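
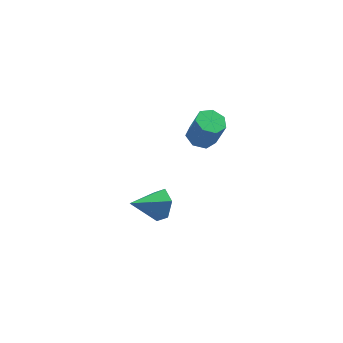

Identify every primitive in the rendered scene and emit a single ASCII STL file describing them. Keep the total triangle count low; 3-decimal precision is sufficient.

solid 
facet normal 0.865 0.179 -0.469
outer loop
vertex -2.272 -2.181 -0.916
vertex -2.609 -1.872 -1.419
vertex -2.393 -1.513 -0.884
endloop
endfacet
facet normal 0.076 -0.034 0.997
outer loop
vertex -2.272 -2.181 -0.916
vertex -2.393 -1.513 -0.884
vertex -3.751 -2.108 -0.801
endloop
endfacet
facet normal 0.865 0.178 -0.469
outer loop
vertex -2.393 -1.513 -0.884
vertex -2.609 -1.872 -1.419
vertex -2.73 -1.204 -1.388
endloop
endfacet
facet normal -0.279 0.724 0.631
outer loop
vertex -2.393 -1.513 -0.884
vertex -2.73 -1.204 -1.388
vertex -3.751 -2.108 -0.801
endloop
endfacet
facet normal 0.866 0.179 -0.468
outer loop
vertex -2.73 -1.204 -1.388
vertex -2.609 -1.872 -1.419
vertex -2.945 -1.563 -1.923
endloop
endfacet
facet normal -0.707 0.685 -0.175
outer loop
vertex -2.73 -1.204 -1.388
vertex -2.945 -1.563 -1.923
vertex -3.751 -2.108 -0.801
endloop
endfacet
facet normal 0.866 0.178 -0.468
outer loop
vertex -2.945 -1.563 -1.923
vertex -2.609 -1.872 -1.419
vertex -2.825 -2.232 -1.955
endloop
endfacet
facet normal -0.781 -0.111 -0.615
outer loop
vertex -2.945 -1.563 -1.923
vertex -2.825 -2.232 -1.955
vertex -3.751 -2.108 -0.801
endloop
endfacet
facet normal 0.865 0.179 -0.469
outer loop
vertex -2.825 -2.232 -1.955
vertex -2.609 -1.872 -1.419
vertex -2.488 -2.541 -1.451
endloop
endfacet
facet normal -0.426 -0.870 -0.248
outer loop
vertex -2.825 -2.232 -1.955
vertex -2.488 -2.541 -1.451
vertex -3.751 -2.108 -0.801
endloop
endfacet
facet normal 0.865 0.179 -0.469
outer loop
vertex -2.488 -2.541 -1.451
vertex -2.609 -1.872 -1.419
vertex -2.272 -2.181 -0.916
endloop
endfacet
facet normal 0.002 -0.830 0.558
outer loop
vertex -2.488 -2.541 -1.451
vertex -2.272 -2.181 -0.916
vertex -3.751 -2.108 -0.801
endloop
endfacet
facet normal -0.262 0.197 -0.945
outer loop
vertex -0.774 -2.297 2.399
vertex -1.237 -2.04 2.581
vertex -0.73 -1.821 2.486
endloop
endfacet
facet normal 0.961 -0.039 -0.275
outer loop
vertex -0.774 -2.297 2.399
vertex -0.73 -1.821 2.486
vertex -0.48 -2.517 3.457
endloop
endfacet
facet normal 0.961 -0.037 -0.274
outer loop
vertex -0.48 -2.517 3.457
vertex -0.73 -1.821 2.486
vertex -0.437 -2.041 3.544
endloop
endfacet
facet normal 0.262 -0.196 0.945
outer loop
vertex -0.48 -2.517 3.457
vertex -0.437 -2.041 3.544
vertex -0.943 -2.26 3.639
endloop
endfacet
facet normal -0.262 0.198 -0.944
outer loop
vertex -0.73 -1.821 2.486
vertex -1.237 -2.04 2.581
vertex -1.068 -1.51 2.645
endloop
endfacet
facet normal 0.669 0.743 -0.031
outer loop
vertex -0.73 -1.821 2.486
vertex -1.068 -1.51 2.645
vertex -0.437 -2.041 3.544
endloop
endfacet
facet normal 0.669 0.743 -0.031
outer loop
vertex -0.437 -2.041 3.544
vertex -1.068 -1.51 2.645
vertex -0.775 -1.73 3.703
endloop
endfacet
facet normal 0.263 -0.197 0.944
outer loop
vertex -0.437 -2.041 3.544
vertex -0.775 -1.73 3.703
vertex -0.943 -2.26 3.639
endloop
endfacet
facet normal -0.261 0.197 -0.945
outer loop
vertex -1.068 -1.51 2.645
vertex -1.237 -2.04 2.581
vertex -1.533 -1.598 2.755
endloop
endfacet
facet normal -0.127 0.964 0.235
outer loop
vertex -1.068 -1.51 2.645
vertex -1.533 -1.598 2.755
vertex -0.775 -1.73 3.703
endloop
endfacet
facet normal -0.127 0.964 0.236
outer loop
vertex -0.775 -1.73 3.703
vertex -1.533 -1.598 2.755
vertex -1.239 -1.818 3.813
endloop
endfacet
facet normal 0.261 -0.197 0.945
outer loop
vertex -0.775 -1.73 3.703
vertex -1.239 -1.818 3.813
vertex -0.943 -2.26 3.639
endloop
endfacet
facet normal -0.262 0.196 -0.945
outer loop
vertex -1.533 -1.598 2.755
vertex -1.237 -2.04 2.581
vertex -1.775 -2.018 2.735
endloop
endfacet
facet normal -0.826 0.460 0.325
outer loop
vertex -1.533 -1.598 2.755
vertex -1.775 -2.018 2.735
vertex -1.239 -1.818 3.813
endloop
endfacet
facet normal -0.826 0.460 0.326
outer loop
vertex -1.239 -1.818 3.813
vertex -1.775 -2.018 2.735
vertex -1.481 -2.239 3.793
endloop
endfacet
facet normal 0.263 -0.196 0.945
outer loop
vertex -1.239 -1.818 3.813
vertex -1.481 -2.239 3.793
vertex -0.943 -2.26 3.639
endloop
endfacet
facet normal -0.262 0.198 -0.944
outer loop
vertex -1.775 -2.018 2.735
vertex -1.237 -2.04 2.581
vertex -1.612 -2.455 2.598
endloop
endfacet
facet normal -0.905 -0.391 0.170
outer loop
vertex -1.775 -2.018 2.735
vertex -1.612 -2.455 2.598
vertex -1.481 -2.239 3.793
endloop
endfacet
facet normal -0.905 -0.391 0.170
outer loop
vertex -1.481 -2.239 3.793
vertex -1.612 -2.455 2.598
vertex -1.318 -2.676 3.656
endloop
endfacet
facet normal 0.263 -0.198 0.944
outer loop
vertex -1.481 -2.239 3.793
vertex -1.318 -2.676 3.656
vertex -0.943 -2.26 3.639
endloop
endfacet
facet normal -0.261 0.197 -0.945
outer loop
vertex -1.612 -2.455 2.598
vertex -1.237 -2.04 2.581
vertex -1.166 -2.579 2.449
endloop
endfacet
facet normal -0.301 -0.947 -0.114
outer loop
vertex -1.612 -2.455 2.598
vertex -1.166 -2.579 2.449
vertex -1.318 -2.676 3.656
endloop
endfacet
facet normal -0.302 -0.946 -0.114
outer loop
vertex -1.318 -2.676 3.656
vertex -1.166 -2.579 2.449
vertex -0.873 -2.8 3.507
endloop
endfacet
facet normal 0.261 -0.197 0.945
outer loop
vertex -1.318 -2.676 3.656
vertex -0.873 -2.8 3.507
vertex -0.943 -2.26 3.639
endloop
endfacet
facet normal -0.262 0.197 -0.945
outer loop
vertex -1.166 -2.579 2.449
vertex -1.237 -2.04 2.581
vertex -0.774 -2.297 2.399
endloop
endfacet
facet normal 0.528 -0.790 -0.311
outer loop
vertex -1.166 -2.579 2.449
vertex -0.774 -2.297 2.399
vertex -0.873 -2.8 3.507
endloop
endfacet
facet normal 0.529 -0.790 -0.311
outer loop
vertex -0.873 -2.8 3.507
vertex -0.774 -2.297 2.399
vertex -0.48 -2.517 3.457
endloop
endfacet
facet normal 0.262 -0.197 0.945
outer loop
vertex -0.873 -2.8 3.507
vertex -0.48 -2.517 3.457
vertex -0.943 -2.26 3.639
endloop
endfacet

endsolid


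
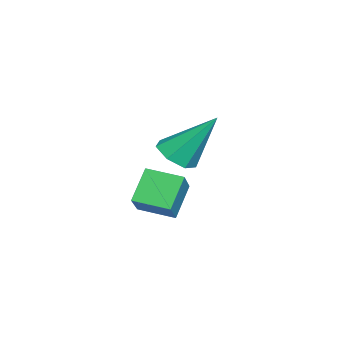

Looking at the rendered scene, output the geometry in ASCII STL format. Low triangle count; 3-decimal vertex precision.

solid 
facet normal -0.613 0.227 0.757
outer loop
vertex 1.223 -1.267 1.162
vertex 1.388 -0.196 0.975
vertex 0.308 -1.256 0.417
endloop
endfacet
facet normal -0.150 -0.974 0.170
outer loop
vertex 1.032 -1.524 -0.475
vertex 1.223 -1.267 1.162
vertex 0.308 -1.256 0.417
endloop
endfacet
facet normal -0.613 0.227 0.757
outer loop
vertex 0.308 -1.256 0.417
vertex 1.388 -0.196 0.975
vertex 0.473 -0.185 0.23
endloop
endfacet
facet normal -0.775 0.009 -0.632
outer loop
vertex 0.473 -0.185 0.23
vertex 1.032 -1.524 -0.475
vertex 0.308 -1.256 0.417
endloop
endfacet
facet normal 0.775 -0.009 0.632
outer loop
vertex 1.223 -1.267 1.162
vertex 2.112 -0.464 0.083
vertex 1.388 -0.196 0.975
endloop
endfacet
facet normal -0.150 -0.974 0.170
outer loop
vertex 1.947 -1.535 0.27
vertex 1.223 -1.267 1.162
vertex 1.032 -1.524 -0.475
endloop
endfacet
facet normal 0.775 -0.009 0.632
outer loop
vertex 1.947 -1.535 0.27
vertex 2.112 -0.464 0.083
vertex 1.223 -1.267 1.162
endloop
endfacet
facet normal 0.150 0.974 -0.170
outer loop
vertex 1.388 -0.196 0.975
vertex 2.112 -0.464 0.083
vertex 0.473 -0.185 0.23
endloop
endfacet
facet normal -0.775 0.009 -0.632
outer loop
vertex 1.197 -0.453 -0.662
vertex 1.032 -1.524 -0.475
vertex 0.473 -0.185 0.23
endloop
endfacet
facet normal 0.150 0.974 -0.170
outer loop
vertex 0.473 -0.185 0.23
vertex 2.112 -0.464 0.083
vertex 1.197 -0.453 -0.662
endloop
endfacet
facet normal 0.613 -0.227 -0.757
outer loop
vertex 1.197 -0.453 -0.662
vertex 1.947 -1.535 0.27
vertex 1.032 -1.524 -0.475
endloop
endfacet
facet normal 0.613 -0.227 -0.757
outer loop
vertex 2.112 -0.464 0.083
vertex 1.947 -1.535 0.27
vertex 1.197 -0.453 -0.662
endloop
endfacet
facet normal 0.003 -0.611 -0.791
outer loop
vertex 3.248 0.068 2.121
vertex 2.712 -0.239 2.356
vertex 2.744 0.283 1.953
endloop
endfacet
facet normal 0.449 0.858 -0.250
outer loop
vertex 3.248 0.068 2.121
vertex 2.744 0.283 1.953
vertex 2.708 0.819 3.724
endloop
endfacet
facet normal 0.004 -0.611 -0.791
outer loop
vertex 2.744 0.283 1.953
vertex 2.712 -0.239 2.356
vertex 2.217 0.105 2.088
endloop
endfacet
facet normal -0.370 0.887 -0.276
outer loop
vertex 2.744 0.283 1.953
vertex 2.217 0.105 2.088
vertex 2.708 0.819 3.724
endloop
endfacet
facet normal 0.003 -0.611 -0.791
outer loop
vertex 2.217 0.105 2.088
vertex 2.712 -0.239 2.356
vertex 2.063 -0.332 2.425
endloop
endfacet
facet normal -0.912 0.398 0.100
outer loop
vertex 2.217 0.105 2.088
vertex 2.063 -0.332 2.425
vertex 2.708 0.819 3.724
endloop
endfacet
facet normal 0.003 -0.611 -0.791
outer loop
vertex 2.063 -0.332 2.425
vertex 2.712 -0.239 2.356
vertex 2.398 -0.699 2.71
endloop
endfacet
facet normal -0.768 -0.240 0.594
outer loop
vertex 2.063 -0.332 2.425
vertex 2.398 -0.699 2.71
vertex 2.708 0.819 3.724
endloop
endfacet
facet normal 0.004 -0.611 -0.791
outer loop
vertex 2.398 -0.699 2.71
vertex 2.712 -0.239 2.356
vertex 2.97 -0.719 2.728
endloop
endfacet
facet normal -0.045 -0.548 0.835
outer loop
vertex 2.398 -0.699 2.71
vertex 2.97 -0.719 2.728
vertex 2.708 0.819 3.724
endloop
endfacet
facet normal 0.003 -0.611 -0.791
outer loop
vertex 2.97 -0.719 2.728
vertex 2.712 -0.239 2.356
vertex 3.348 -0.378 2.466
endloop
endfacet
facet normal 0.709 -0.294 0.641
outer loop
vertex 2.97 -0.719 2.728
vertex 3.348 -0.378 2.466
vertex 2.708 0.819 3.724
endloop
endfacet
facet normal 0.003 -0.611 -0.791
outer loop
vertex 3.348 -0.378 2.466
vertex 2.712 -0.239 2.356
vertex 3.248 0.068 2.121
endloop
endfacet
facet normal 0.930 0.331 0.158
outer loop
vertex 3.348 -0.378 2.466
vertex 3.248 0.068 2.121
vertex 2.708 0.819 3.724
endloop
endfacet

endsolid


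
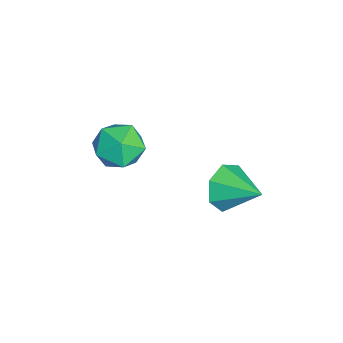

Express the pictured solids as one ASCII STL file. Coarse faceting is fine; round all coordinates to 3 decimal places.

solid 
facet normal -0.592 -0.715 -0.371
outer loop
vertex -2.397 1.468 -1.295
vertex -2.885 1.591 -0.753
vertex -2.848 1.907 -1.421
endloop
endfacet
facet normal 0.632 0.474 -0.613
outer loop
vertex -2.397 1.468 -1.295
vertex -2.848 1.907 -1.421
vertex -2.175 2.449 -0.307
endloop
endfacet
facet normal -0.592 -0.715 -0.371
outer loop
vertex -2.848 1.907 -1.421
vertex -2.885 1.591 -0.753
vertex -3.327 2.108 -1.044
endloop
endfacet
facet normal 0.022 0.894 -0.448
outer loop
vertex -2.848 1.907 -1.421
vertex -3.327 2.108 -1.044
vertex -2.175 2.449 -0.307
endloop
endfacet
facet normal -0.592 -0.715 -0.372
outer loop
vertex -3.327 2.108 -1.044
vertex -2.885 1.591 -0.753
vertex -3.474 1.92 -0.448
endloop
endfacet
facet normal -0.388 0.902 0.189
outer loop
vertex -3.327 2.108 -1.044
vertex -3.474 1.92 -0.448
vertex -2.175 2.449 -0.307
endloop
endfacet
facet normal -0.592 -0.715 -0.373
outer loop
vertex -3.474 1.92 -0.448
vertex -2.885 1.591 -0.753
vertex -3.177 1.483 -0.082
endloop
endfacet
facet normal -0.289 0.491 0.821
outer loop
vertex -3.474 1.92 -0.448
vertex -3.177 1.483 -0.082
vertex -2.175 2.449 -0.307
endloop
endfacet
facet normal -0.592 -0.715 -0.373
outer loop
vertex -3.177 1.483 -0.082
vertex -2.885 1.591 -0.753
vertex -2.661 1.128 -0.221
endloop
endfacet
facet normal 0.243 -0.026 0.970
outer loop
vertex -3.177 1.483 -0.082
vertex -2.661 1.128 -0.221
vertex -2.175 2.449 -0.307
endloop
endfacet
facet normal -0.591 -0.715 -0.373
outer loop
vertex -2.661 1.128 -0.221
vertex -2.885 1.591 -0.753
vertex -2.313 1.122 -0.761
endloop
endfacet
facet normal 0.809 -0.264 0.525
outer loop
vertex -2.661 1.128 -0.221
vertex -2.313 1.122 -0.761
vertex -2.175 2.449 -0.307
endloop
endfacet
facet normal -0.592 -0.716 -0.371
outer loop
vertex -2.313 1.122 -0.761
vertex -2.885 1.591 -0.753
vertex -2.397 1.468 -1.295
endloop
endfacet
facet normal 0.983 -0.040 -0.181
outer loop
vertex -2.313 1.122 -0.761
vertex -2.397 1.468 -1.295
vertex -2.175 2.449 -0.307
endloop
endfacet
facet normal 0.265 0.616 0.741
outer loop
vertex -3.385 -0.462 0.427
vertex -3.913 -0.805 0.901
vertex -3.176 -1.081 0.867
endloop
endfacet
facet normal 0.816 0.492 0.304
outer loop
vertex -3.385 -0.462 0.427
vertex -3.176 -1.081 0.867
vertex -2.93 -1.027 0.119
endloop
endfacet
facet normal 0.625 0.696 -0.354
outer loop
vertex -3.385 -0.462 0.427
vertex -2.93 -1.027 0.119
vertex -3.516 -0.718 -0.308
endloop
endfacet
facet normal -0.041 0.946 -0.322
outer loop
vertex -3.385 -0.462 0.427
vertex -3.516 -0.718 -0.308
vertex -4.124 -0.58 0.175
endloop
endfacet
facet normal -0.264 0.897 0.355
outer loop
vertex -3.385 -0.462 0.427
vertex -4.124 -0.58 0.175
vertex -3.913 -0.805 0.901
endloop
endfacet
facet normal 0.933 -0.211 0.292
outer loop
vertex -2.93 -1.027 0.119
vertex -3.176 -1.081 0.867
vertex -3.176 -1.72 0.405
endloop
endfacet
facet normal 0.042 -0.010 0.999
outer loop
vertex -3.176 -1.081 0.867
vertex -3.913 -0.805 0.901
vertex -3.784 -1.582 0.888
endloop
endfacet
facet normal -0.814 0.444 0.374
outer loop
vertex -3.913 -0.805 0.901
vertex -4.124 -0.58 0.175
vertex -4.37 -1.273 0.461
endloop
endfacet
facet normal -0.455 0.522 -0.722
outer loop
vertex -4.124 -0.58 0.175
vertex -3.516 -0.718 -0.308
vertex -4.124 -1.219 -0.287
endloop
endfacet
facet normal 0.624 0.117 -0.772
outer loop
vertex -3.516 -0.718 -0.308
vertex -2.93 -1.027 0.119
vertex -3.387 -1.495 -0.321
endloop
endfacet
facet normal 0.041 -0.946 0.322
outer loop
vertex -3.915 -1.838 0.153
vertex -3.176 -1.72 0.405
vertex -3.784 -1.582 0.888
endloop
endfacet
facet normal -0.625 -0.696 0.354
outer loop
vertex -3.915 -1.838 0.153
vertex -3.784 -1.582 0.888
vertex -4.37 -1.273 0.461
endloop
endfacet
facet normal -0.816 -0.492 -0.304
outer loop
vertex -3.915 -1.838 0.153
vertex -4.37 -1.273 0.461
vertex -4.124 -1.219 -0.287
endloop
endfacet
facet normal -0.265 -0.616 -0.741
outer loop
vertex -3.915 -1.838 0.153
vertex -4.124 -1.219 -0.287
vertex -3.387 -1.495 -0.321
endloop
endfacet
facet normal 0.264 -0.897 -0.355
outer loop
vertex -3.915 -1.838 0.153
vertex -3.387 -1.495 -0.321
vertex -3.176 -1.72 0.405
endloop
endfacet
facet normal 0.455 -0.522 0.722
outer loop
vertex -3.784 -1.582 0.888
vertex -3.176 -1.72 0.405
vertex -3.176 -1.081 0.867
endloop
endfacet
facet normal -0.624 -0.117 0.772
outer loop
vertex -4.37 -1.273 0.461
vertex -3.784 -1.582 0.888
vertex -3.913 -0.805 0.901
endloop
endfacet
facet normal -0.933 0.211 -0.292
outer loop
vertex -4.124 -1.219 -0.287
vertex -4.37 -1.273 0.461
vertex -4.124 -0.58 0.175
endloop
endfacet
facet normal -0.042 0.010 -0.999
outer loop
vertex -3.387 -1.495 -0.321
vertex -4.124 -1.219 -0.287
vertex -3.516 -0.718 -0.308
endloop
endfacet
facet normal 0.814 -0.444 -0.374
outer loop
vertex -3.176 -1.72 0.405
vertex -3.387 -1.495 -0.321
vertex -2.93 -1.027 0.119
endloop
endfacet

endsolid


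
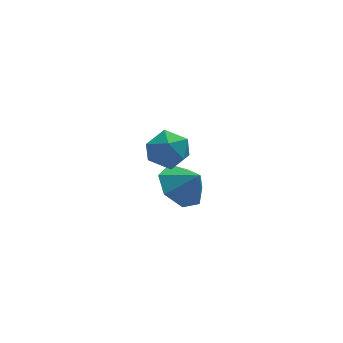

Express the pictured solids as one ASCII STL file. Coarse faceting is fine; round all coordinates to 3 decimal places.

solid 
facet normal 0.074 0.910 0.408
outer loop
vertex -1.455 0.589 2.917
vertex -1.147 0.276 3.559
vertex -0.685 0.5 2.975
endloop
endfacet
facet normal 0.132 0.944 -0.302
outer loop
vertex -1.455 0.589 2.917
vertex -0.685 0.5 2.975
vertex -1.046 0.336 2.305
endloop
endfacet
facet normal -0.462 0.667 -0.584
outer loop
vertex -1.455 0.589 2.917
vertex -1.046 0.336 2.305
vertex -1.732 0.011 2.476
endloop
endfacet
facet normal -0.885 0.462 -0.050
outer loop
vertex -1.455 0.589 2.917
vertex -1.732 0.011 2.476
vertex -1.795 -0.026 3.25
endloop
endfacet
facet normal -0.554 0.612 0.564
outer loop
vertex -1.455 0.589 2.917
vertex -1.795 -0.026 3.25
vertex -1.147 0.276 3.559
endloop
endfacet
facet normal 0.683 0.534 -0.499
outer loop
vertex -1.046 0.336 2.305
vertex -0.685 0.5 2.975
vertex -0.485 -0.134 2.57
endloop
endfacet
facet normal 0.590 0.478 0.650
outer loop
vertex -0.685 0.5 2.975
vertex -1.147 0.276 3.559
vertex -0.548 -0.171 3.344
endloop
endfacet
facet normal -0.429 -0.003 0.903
outer loop
vertex -1.147 0.276 3.559
vertex -1.795 -0.026 3.25
vertex -1.234 -0.496 3.515
endloop
endfacet
facet normal -0.965 -0.247 -0.090
outer loop
vertex -1.795 -0.026 3.25
vertex -1.732 0.011 2.476
vertex -1.595 -0.66 2.845
endloop
endfacet
facet normal -0.279 0.086 -0.956
outer loop
vertex -1.732 0.011 2.476
vertex -1.046 0.336 2.305
vertex -1.133 -0.436 2.261
endloop
endfacet
facet normal 0.885 -0.462 0.050
outer loop
vertex -0.825 -0.749 2.903
vertex -0.485 -0.134 2.57
vertex -0.548 -0.171 3.344
endloop
endfacet
facet normal 0.462 -0.667 0.584
outer loop
vertex -0.825 -0.749 2.903
vertex -0.548 -0.171 3.344
vertex -1.234 -0.496 3.515
endloop
endfacet
facet normal -0.132 -0.944 0.302
outer loop
vertex -0.825 -0.749 2.903
vertex -1.234 -0.496 3.515
vertex -1.595 -0.66 2.845
endloop
endfacet
facet normal -0.074 -0.910 -0.408
outer loop
vertex -0.825 -0.749 2.903
vertex -1.595 -0.66 2.845
vertex -1.133 -0.436 2.261
endloop
endfacet
facet normal 0.554 -0.612 -0.564
outer loop
vertex -0.825 -0.749 2.903
vertex -1.133 -0.436 2.261
vertex -0.485 -0.134 2.57
endloop
endfacet
facet normal 0.965 0.247 0.090
outer loop
vertex -0.548 -0.171 3.344
vertex -0.485 -0.134 2.57
vertex -0.685 0.5 2.975
endloop
endfacet
facet normal 0.279 -0.086 0.956
outer loop
vertex -1.234 -0.496 3.515
vertex -0.548 -0.171 3.344
vertex -1.147 0.276 3.559
endloop
endfacet
facet normal -0.683 -0.534 0.499
outer loop
vertex -1.595 -0.66 2.845
vertex -1.234 -0.496 3.515
vertex -1.795 -0.026 3.25
endloop
endfacet
facet normal -0.590 -0.478 -0.650
outer loop
vertex -1.133 -0.436 2.261
vertex -1.595 -0.66 2.845
vertex -1.732 0.011 2.476
endloop
endfacet
facet normal 0.429 0.003 -0.903
outer loop
vertex -0.485 -0.134 2.57
vertex -1.133 -0.436 2.261
vertex -1.046 0.336 2.305
endloop
endfacet
facet normal -0.534 0.411 -0.739
outer loop
vertex 0.737 2.694 -1.464
vertex -0.049 2.447 -1.033
vertex 0.437 3.236 -0.946
endloop
endfacet
facet normal 0.925 0.212 0.314
outer loop
vertex 0.737 2.694 -1.464
vertex 0.437 3.236 -0.946
vertex 0.489 2.033 -0.287
endloop
endfacet
facet normal -0.533 0.410 -0.740
outer loop
vertex 0.437 3.236 -0.946
vertex -0.049 2.447 -1.033
vertex -0.23 3.183 -0.495
endloop
endfacet
facet normal 0.480 0.437 0.761
outer loop
vertex 0.437 3.236 -0.946
vertex -0.23 3.183 -0.495
vertex 0.489 2.033 -0.287
endloop
endfacet
facet normal -0.532 0.410 -0.740
outer loop
vertex -0.23 3.183 -0.495
vertex -0.049 2.447 -1.033
vertex -0.761 2.577 -0.449
endloop
endfacet
facet normal -0.069 0.136 0.988
outer loop
vertex -0.23 3.183 -0.495
vertex -0.761 2.577 -0.449
vertex 0.489 2.033 -0.287
endloop
endfacet
facet normal -0.532 0.411 -0.740
outer loop
vertex -0.761 2.577 -0.449
vertex -0.049 2.447 -1.033
vertex -0.756 1.873 -0.843
endloop
endfacet
facet normal -0.310 -0.466 0.829
outer loop
vertex -0.761 2.577 -0.449
vertex -0.756 1.873 -0.843
vertex 0.489 2.033 -0.287
endloop
endfacet
facet normal -0.533 0.411 -0.740
outer loop
vertex -0.756 1.873 -0.843
vertex -0.049 2.447 -1.033
vertex -0.219 1.601 -1.381
endloop
endfacet
facet normal -0.062 -0.914 0.401
outer loop
vertex -0.756 1.873 -0.843
vertex -0.219 1.601 -1.381
vertex 0.489 2.033 -0.287
endloop
endfacet
facet normal -0.533 0.411 -0.739
outer loop
vertex -0.219 1.601 -1.381
vertex -0.049 2.447 -1.033
vertex 0.446 1.967 -1.657
endloop
endfacet
facet normal 0.490 -0.871 0.027
outer loop
vertex -0.219 1.601 -1.381
vertex 0.446 1.967 -1.657
vertex 0.489 2.033 -0.287
endloop
endfacet
facet normal -0.534 0.410 -0.739
outer loop
vertex 0.446 1.967 -1.657
vertex -0.049 2.447 -1.033
vertex 0.737 2.694 -1.464
endloop
endfacet
facet normal 0.929 -0.369 -0.011
outer loop
vertex 0.446 1.967 -1.657
vertex 0.737 2.694 -1.464
vertex 0.489 2.033 -0.287
endloop
endfacet

endsolid


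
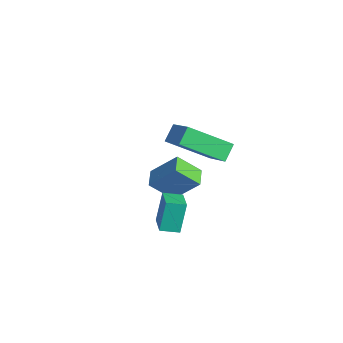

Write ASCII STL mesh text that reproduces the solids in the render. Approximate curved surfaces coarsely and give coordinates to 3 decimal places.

solid 
facet normal -0.423 -0.543 -0.725
outer loop
vertex -2.855 0.895 -3.205
vertex -3.614 1.392 -3.134
vertex -2.353 1.801 -4.177
endloop
endfacet
facet normal 0.834 -0.546 -0.078
outer loop
vertex -1.646 2.708 -2.966
vertex -2.855 0.895 -3.205
vertex -2.353 1.801 -4.177
endloop
endfacet
facet normal -0.423 -0.543 -0.725
outer loop
vertex -2.353 1.801 -4.177
vertex -3.614 1.392 -3.134
vertex -3.112 2.298 -4.106
endloop
endfacet
facet normal 0.354 0.638 -0.684
outer loop
vertex -3.112 2.298 -4.106
vertex -1.646 2.708 -2.966
vertex -2.353 1.801 -4.177
endloop
endfacet
facet normal -0.354 -0.638 0.684
outer loop
vertex -2.855 0.895 -3.205
vertex -2.907 2.299 -1.923
vertex -3.614 1.392 -3.134
endloop
endfacet
facet normal 0.834 -0.546 -0.078
outer loop
vertex -2.148 1.802 -1.994
vertex -2.855 0.895 -3.205
vertex -1.646 2.708 -2.966
endloop
endfacet
facet normal -0.354 -0.638 0.684
outer loop
vertex -2.148 1.802 -1.994
vertex -2.907 2.299 -1.923
vertex -2.855 0.895 -3.205
endloop
endfacet
facet normal -0.834 0.546 0.078
outer loop
vertex -3.614 1.392 -3.134
vertex -2.907 2.299 -1.923
vertex -3.112 2.298 -4.106
endloop
endfacet
facet normal 0.354 0.638 -0.684
outer loop
vertex -2.405 3.205 -2.895
vertex -1.646 2.708 -2.966
vertex -3.112 2.298 -4.106
endloop
endfacet
facet normal -0.834 0.546 0.078
outer loop
vertex -3.112 2.298 -4.106
vertex -2.907 2.299 -1.923
vertex -2.405 3.205 -2.895
endloop
endfacet
facet normal 0.423 0.543 0.725
outer loop
vertex -2.405 3.205 -2.895
vertex -2.148 1.802 -1.994
vertex -1.646 2.708 -2.966
endloop
endfacet
facet normal 0.423 0.543 0.725
outer loop
vertex -2.907 2.299 -1.923
vertex -2.148 1.802 -1.994
vertex -2.405 3.205 -2.895
endloop
endfacet
facet normal -0.879 0.333 -0.343
outer loop
vertex -0.589 0.325 -1.4
vertex -0.228 1.082 -1.591
vertex -0.256 -0.169 -2.733
endloop
endfacet
facet normal -0.420 -0.880 0.221
outer loop
vertex 0.728 -0.542 -2.349
vertex -0.589 0.325 -1.4
vertex -0.256 -0.169 -2.733
endloop
endfacet
facet normal -0.879 0.333 -0.343
outer loop
vertex -0.256 -0.169 -2.733
vertex -0.228 1.082 -1.591
vertex 0.105 0.588 -2.924
endloop
endfacet
facet normal 0.228 -0.339 -0.913
outer loop
vertex 0.105 0.588 -2.924
vertex 0.728 -0.542 -2.349
vertex -0.256 -0.169 -2.733
endloop
endfacet
facet normal -0.228 0.339 0.913
outer loop
vertex -0.589 0.325 -1.4
vertex 0.756 0.709 -1.207
vertex -0.228 1.082 -1.591
endloop
endfacet
facet normal -0.420 -0.880 0.221
outer loop
vertex 0.395 -0.048 -1.016
vertex -0.589 0.325 -1.4
vertex 0.728 -0.542 -2.349
endloop
endfacet
facet normal -0.228 0.339 0.913
outer loop
vertex 0.395 -0.048 -1.016
vertex 0.756 0.709 -1.207
vertex -0.589 0.325 -1.4
endloop
endfacet
facet normal 0.420 0.880 -0.221
outer loop
vertex -0.228 1.082 -1.591
vertex 0.756 0.709 -1.207
vertex 0.105 0.588 -2.924
endloop
endfacet
facet normal 0.228 -0.339 -0.913
outer loop
vertex 1.089 0.215 -2.54
vertex 0.728 -0.542 -2.349
vertex 0.105 0.588 -2.924
endloop
endfacet
facet normal 0.420 0.880 -0.221
outer loop
vertex 0.105 0.588 -2.924
vertex 0.756 0.709 -1.207
vertex 1.089 0.215 -2.54
endloop
endfacet
facet normal 0.879 -0.333 0.343
outer loop
vertex 1.089 0.215 -2.54
vertex 0.395 -0.048 -1.016
vertex 0.728 -0.542 -2.349
endloop
endfacet
facet normal 0.879 -0.333 0.343
outer loop
vertex 0.756 0.709 -1.207
vertex 0.395 -0.048 -1.016
vertex 1.089 0.215 -2.54
endloop
endfacet
facet normal -0.402 0.670 0.624
outer loop
vertex -1.965 1.592 1.435
vertex -0.347 1.363 2.722
vertex -0.95 3.133 0.433
endloop
endfacet
facet normal -0.778 0.110 -0.619
outer loop
vertex -0.593 2.537 -0.122
vertex -1.965 1.592 1.435
vertex -0.95 3.133 0.433
endloop
endfacet
facet normal -0.402 0.670 0.624
outer loop
vertex -0.95 3.133 0.433
vertex -0.347 1.363 2.722
vertex 0.668 2.904 1.72
endloop
endfacet
facet normal 0.483 0.734 -0.477
outer loop
vertex 0.668 2.904 1.72
vertex -0.593 2.537 -0.122
vertex -0.95 3.133 0.433
endloop
endfacet
facet normal -0.483 -0.734 0.477
outer loop
vertex -1.965 1.592 1.435
vertex 0.01 0.767 2.167
vertex -0.347 1.363 2.722
endloop
endfacet
facet normal -0.778 0.110 -0.619
outer loop
vertex -1.608 0.996 0.88
vertex -1.965 1.592 1.435
vertex -0.593 2.537 -0.122
endloop
endfacet
facet normal -0.483 -0.734 0.477
outer loop
vertex -1.608 0.996 0.88
vertex 0.01 0.767 2.167
vertex -1.965 1.592 1.435
endloop
endfacet
facet normal 0.778 -0.110 0.619
outer loop
vertex -0.347 1.363 2.722
vertex 0.01 0.767 2.167
vertex 0.668 2.904 1.72
endloop
endfacet
facet normal 0.483 0.734 -0.477
outer loop
vertex 1.025 2.308 1.165
vertex -0.593 2.537 -0.122
vertex 0.668 2.904 1.72
endloop
endfacet
facet normal 0.778 -0.110 0.619
outer loop
vertex 0.668 2.904 1.72
vertex 0.01 0.767 2.167
vertex 1.025 2.308 1.165
endloop
endfacet
facet normal 0.402 -0.670 -0.624
outer loop
vertex 1.025 2.308 1.165
vertex -1.608 0.996 0.88
vertex -0.593 2.537 -0.122
endloop
endfacet
facet normal 0.402 -0.670 -0.624
outer loop
vertex 0.01 0.767 2.167
vertex -1.608 0.996 0.88
vertex 1.025 2.308 1.165
endloop
endfacet

endsolid


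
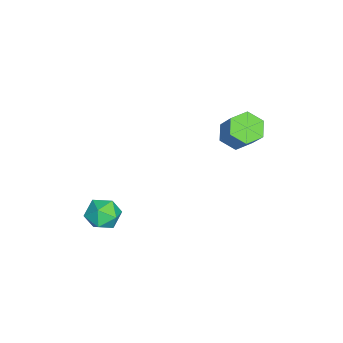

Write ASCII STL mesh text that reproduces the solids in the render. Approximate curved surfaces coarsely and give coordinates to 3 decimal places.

solid 
facet normal -0.547 -0.325 -0.772
outer loop
vertex -1.763 2.863 -1.412
vertex -2.616 2.776 -0.771
vertex -2.428 3.692 -1.29
endloop
endfacet
facet normal 0.561 0.542 -0.626
outer loop
vertex -1.763 2.863 -1.412
vertex -2.428 3.692 -1.29
vertex -0.572 3.572 0.27
endloop
endfacet
facet normal 0.561 0.542 -0.626
outer loop
vertex -0.572 3.572 0.27
vertex -2.428 3.692 -1.29
vertex -1.237 4.401 0.392
endloop
endfacet
facet normal 0.547 0.325 0.772
outer loop
vertex -0.572 3.572 0.27
vertex -1.237 4.401 0.392
vertex -1.424 3.484 0.911
endloop
endfacet
facet normal -0.547 -0.325 -0.772
outer loop
vertex -2.428 3.692 -1.29
vertex -2.616 2.776 -0.771
vertex -3.281 3.605 -0.649
endloop
endfacet
facet normal -0.257 0.942 -0.215
outer loop
vertex -2.428 3.692 -1.29
vertex -3.281 3.605 -0.649
vertex -1.237 4.401 0.392
endloop
endfacet
facet normal -0.258 0.942 -0.215
outer loop
vertex -1.237 4.401 0.392
vertex -3.281 3.605 -0.649
vertex -2.089 4.314 1.033
endloop
endfacet
facet normal 0.547 0.325 0.771
outer loop
vertex -1.237 4.401 0.392
vertex -2.089 4.314 1.033
vertex -1.424 3.484 0.911
endloop
endfacet
facet normal -0.547 -0.325 -0.772
outer loop
vertex -3.281 3.605 -0.649
vertex -2.616 2.776 -0.771
vertex -3.468 2.688 -0.13
endloop
endfacet
facet normal -0.819 0.400 0.412
outer loop
vertex -3.281 3.605 -0.649
vertex -3.468 2.688 -0.13
vertex -2.089 4.314 1.033
endloop
endfacet
facet normal -0.819 0.401 0.411
outer loop
vertex -2.089 4.314 1.033
vertex -3.468 2.688 -0.13
vertex -2.277 3.397 1.552
endloop
endfacet
facet normal 0.547 0.325 0.772
outer loop
vertex -2.089 4.314 1.033
vertex -2.277 3.397 1.552
vertex -1.424 3.484 0.911
endloop
endfacet
facet normal -0.547 -0.325 -0.772
outer loop
vertex -3.468 2.688 -0.13
vertex -2.616 2.776 -0.771
vertex -2.803 1.859 -0.252
endloop
endfacet
facet normal -0.561 -0.542 0.626
outer loop
vertex -3.468 2.688 -0.13
vertex -2.803 1.859 -0.252
vertex -2.277 3.397 1.552
endloop
endfacet
facet normal -0.561 -0.542 0.626
outer loop
vertex -2.277 3.397 1.552
vertex -2.803 1.859 -0.252
vertex -1.612 2.568 1.43
endloop
endfacet
facet normal 0.547 0.325 0.772
outer loop
vertex -2.277 3.397 1.552
vertex -1.612 2.568 1.43
vertex -1.424 3.484 0.911
endloop
endfacet
facet normal -0.547 -0.325 -0.771
outer loop
vertex -2.803 1.859 -0.252
vertex -2.616 2.776 -0.771
vertex -1.951 1.946 -0.893
endloop
endfacet
facet normal 0.258 -0.942 0.215
outer loop
vertex -2.803 1.859 -0.252
vertex -1.951 1.946 -0.893
vertex -1.612 2.568 1.43
endloop
endfacet
facet normal 0.257 -0.942 0.215
outer loop
vertex -1.612 2.568 1.43
vertex -1.951 1.946 -0.893
vertex -0.759 2.655 0.789
endloop
endfacet
facet normal 0.547 0.325 0.772
outer loop
vertex -1.612 2.568 1.43
vertex -0.759 2.655 0.789
vertex -1.424 3.484 0.911
endloop
endfacet
facet normal -0.547 -0.325 -0.772
outer loop
vertex -1.951 1.946 -0.893
vertex -2.616 2.776 -0.771
vertex -1.763 2.863 -1.412
endloop
endfacet
facet normal 0.819 -0.401 -0.411
outer loop
vertex -1.951 1.946 -0.893
vertex -1.763 2.863 -1.412
vertex -0.759 2.655 0.789
endloop
endfacet
facet normal 0.819 -0.400 -0.411
outer loop
vertex -0.759 2.655 0.789
vertex -1.763 2.863 -1.412
vertex -0.572 3.572 0.27
endloop
endfacet
facet normal 0.547 0.325 0.772
outer loop
vertex -0.759 2.655 0.789
vertex -0.572 3.572 0.27
vertex -1.424 3.484 0.911
endloop
endfacet
facet normal -0.090 0.892 0.443
outer loop
vertex 2.225 -2.758 -4.02
vertex 2.338 -3.247 -3.013
vertex 3.247 -2.88 -3.566
endloop
endfacet
facet normal 0.205 0.957 -0.204
outer loop
vertex 2.225 -2.758 -4.02
vertex 3.247 -2.88 -3.566
vertex 3.091 -3.08 -4.662
endloop
endfacet
facet normal -0.250 0.688 -0.682
outer loop
vertex 2.225 -2.758 -4.02
vertex 3.091 -3.08 -4.662
vertex 2.086 -3.569 -4.787
endloop
endfacet
facet normal -0.827 0.455 -0.331
outer loop
vertex 2.225 -2.758 -4.02
vertex 2.086 -3.569 -4.787
vertex 1.621 -3.672 -3.768
endloop
endfacet
facet normal -0.728 0.581 0.364
outer loop
vertex 2.225 -2.758 -4.02
vertex 1.621 -3.672 -3.768
vertex 2.338 -3.247 -3.013
endloop
endfacet
facet normal 0.799 0.561 -0.216
outer loop
vertex 3.091 -3.08 -4.662
vertex 3.247 -2.88 -3.566
vertex 3.739 -3.768 -4.052
endloop
endfacet
facet normal 0.321 0.455 0.830
outer loop
vertex 3.247 -2.88 -3.566
vertex 2.338 -3.247 -3.013
vertex 3.274 -3.871 -3.033
endloop
endfacet
facet normal -0.711 -0.047 0.702
outer loop
vertex 2.338 -3.247 -3.013
vertex 1.621 -3.672 -3.768
vertex 2.269 -4.36 -3.158
endloop
endfacet
facet normal -0.871 -0.251 -0.423
outer loop
vertex 1.621 -3.672 -3.768
vertex 2.086 -3.569 -4.787
vertex 2.113 -4.56 -4.254
endloop
endfacet
facet normal 0.062 0.125 -0.990
outer loop
vertex 2.086 -3.569 -4.787
vertex 3.091 -3.08 -4.662
vertex 3.022 -4.193 -4.807
endloop
endfacet
facet normal 0.827 -0.455 0.331
outer loop
vertex 3.135 -4.682 -3.8
vertex 3.739 -3.768 -4.052
vertex 3.274 -3.871 -3.033
endloop
endfacet
facet normal 0.250 -0.688 0.682
outer loop
vertex 3.135 -4.682 -3.8
vertex 3.274 -3.871 -3.033
vertex 2.269 -4.36 -3.158
endloop
endfacet
facet normal -0.205 -0.957 0.204
outer loop
vertex 3.135 -4.682 -3.8
vertex 2.269 -4.36 -3.158
vertex 2.113 -4.56 -4.254
endloop
endfacet
facet normal 0.090 -0.892 -0.443
outer loop
vertex 3.135 -4.682 -3.8
vertex 2.113 -4.56 -4.254
vertex 3.022 -4.193 -4.807
endloop
endfacet
facet normal 0.728 -0.581 -0.364
outer loop
vertex 3.135 -4.682 -3.8
vertex 3.022 -4.193 -4.807
vertex 3.739 -3.768 -4.052
endloop
endfacet
facet normal 0.871 0.251 0.423
outer loop
vertex 3.274 -3.871 -3.033
vertex 3.739 -3.768 -4.052
vertex 3.247 -2.88 -3.566
endloop
endfacet
facet normal -0.062 -0.125 0.990
outer loop
vertex 2.269 -4.36 -3.158
vertex 3.274 -3.871 -3.033
vertex 2.338 -3.247 -3.013
endloop
endfacet
facet normal -0.799 -0.561 0.216
outer loop
vertex 2.113 -4.56 -4.254
vertex 2.269 -4.36 -3.158
vertex 1.621 -3.672 -3.768
endloop
endfacet
facet normal -0.321 -0.455 -0.830
outer loop
vertex 3.022 -4.193 -4.807
vertex 2.113 -4.56 -4.254
vertex 2.086 -3.569 -4.787
endloop
endfacet
facet normal 0.711 0.047 -0.702
outer loop
vertex 3.739 -3.768 -4.052
vertex 3.022 -4.193 -4.807
vertex 3.091 -3.08 -4.662
endloop
endfacet

endsolid


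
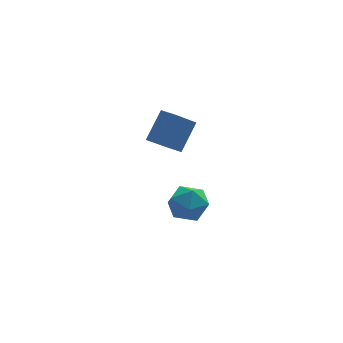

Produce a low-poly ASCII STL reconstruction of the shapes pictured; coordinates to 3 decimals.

solid 
facet normal -0.562 0.814 -0.150
outer loop
vertex -1.477 -1.588 2.73
vertex -0.528 -0.672 4.14
vertex -0.266 -0.976 1.517
endloop
endfacet
facet normal -0.491 -0.475 -0.730
outer loop
vertex 0.268 -1.748 1.66
vertex -1.477 -1.588 2.73
vertex -0.266 -0.976 1.517
endloop
endfacet
facet normal -0.562 0.813 -0.150
outer loop
vertex -0.266 -0.976 1.517
vertex -0.528 -0.672 4.14
vertex 0.683 -0.059 2.927
endloop
endfacet
facet normal 0.665 0.337 -0.667
outer loop
vertex 0.683 -0.059 2.927
vertex 0.268 -1.748 1.66
vertex -0.266 -0.976 1.517
endloop
endfacet
facet normal -0.665 -0.337 0.666
outer loop
vertex -1.477 -1.588 2.73
vertex 0.006 -1.444 4.283
vertex -0.528 -0.672 4.14
endloop
endfacet
facet normal -0.491 -0.475 -0.730
outer loop
vertex -0.943 -2.361 2.873
vertex -1.477 -1.588 2.73
vertex 0.268 -1.748 1.66
endloop
endfacet
facet normal -0.665 -0.336 0.667
outer loop
vertex -0.943 -2.361 2.873
vertex 0.006 -1.444 4.283
vertex -1.477 -1.588 2.73
endloop
endfacet
facet normal 0.491 0.475 0.730
outer loop
vertex -0.528 -0.672 4.14
vertex 0.006 -1.444 4.283
vertex 0.683 -0.059 2.927
endloop
endfacet
facet normal 0.665 0.336 -0.666
outer loop
vertex 1.217 -0.832 3.07
vertex 0.268 -1.748 1.66
vertex 0.683 -0.059 2.927
endloop
endfacet
facet normal 0.492 0.475 0.730
outer loop
vertex 0.683 -0.059 2.927
vertex 0.006 -1.444 4.283
vertex 1.217 -0.832 3.07
endloop
endfacet
facet normal 0.562 -0.813 0.150
outer loop
vertex 1.217 -0.832 3.07
vertex -0.943 -2.361 2.873
vertex 0.268 -1.748 1.66
endloop
endfacet
facet normal 0.562 -0.813 0.151
outer loop
vertex 0.006 -1.444 4.283
vertex -0.943 -2.361 2.873
vertex 1.217 -0.832 3.07
endloop
endfacet
facet normal -0.366 0.930 0.026
outer loop
vertex 0.992 0.087 -3.376
vertex -0.137 -0.36 -3.257
vertex 0.533 -0.124 -2.265
endloop
endfacet
facet normal 0.295 0.909 0.295
outer loop
vertex 0.992 0.087 -3.376
vertex 0.533 -0.124 -2.265
vertex 1.69 -0.419 -2.514
endloop
endfacet
facet normal 0.730 0.651 -0.208
outer loop
vertex 0.992 0.087 -3.376
vertex 1.69 -0.419 -2.514
vertex 1.736 -0.837 -3.659
endloop
endfacet
facet normal 0.337 0.513 -0.789
outer loop
vertex 0.992 0.087 -3.376
vertex 1.736 -0.837 -3.659
vertex 0.606 -0.801 -4.118
endloop
endfacet
facet normal -0.339 0.686 -0.644
outer loop
vertex 0.992 0.087 -3.376
vertex 0.606 -0.801 -4.118
vertex -0.137 -0.36 -3.257
endloop
endfacet
facet normal 0.296 0.451 0.842
outer loop
vertex 1.69 -0.419 -2.514
vertex 0.533 -0.124 -2.265
vertex 0.994 -1.179 -1.862
endloop
endfacet
facet normal -0.774 0.486 0.407
outer loop
vertex 0.533 -0.124 -2.265
vertex -0.137 -0.36 -3.257
vertex -0.136 -1.143 -2.321
endloop
endfacet
facet normal -0.731 0.089 -0.676
outer loop
vertex -0.137 -0.36 -3.257
vertex 0.606 -0.801 -4.118
vertex -0.09 -1.561 -3.466
endloop
endfacet
facet normal 0.364 -0.189 -0.912
outer loop
vertex 0.606 -0.801 -4.118
vertex 1.736 -0.837 -3.659
vertex 1.067 -1.856 -3.715
endloop
endfacet
facet normal 0.999 0.034 0.028
outer loop
vertex 1.736 -0.837 -3.659
vertex 1.69 -0.419 -2.514
vertex 1.737 -1.62 -2.723
endloop
endfacet
facet normal -0.337 -0.513 0.789
outer loop
vertex 0.608 -2.067 -2.604
vertex 0.994 -1.179 -1.862
vertex -0.136 -1.143 -2.321
endloop
endfacet
facet normal -0.730 -0.651 0.208
outer loop
vertex 0.608 -2.067 -2.604
vertex -0.136 -1.143 -2.321
vertex -0.09 -1.561 -3.466
endloop
endfacet
facet normal -0.295 -0.909 -0.295
outer loop
vertex 0.608 -2.067 -2.604
vertex -0.09 -1.561 -3.466
vertex 1.067 -1.856 -3.715
endloop
endfacet
facet normal 0.366 -0.930 -0.026
outer loop
vertex 0.608 -2.067 -2.604
vertex 1.067 -1.856 -3.715
vertex 1.737 -1.62 -2.723
endloop
endfacet
facet normal 0.339 -0.686 0.644
outer loop
vertex 0.608 -2.067 -2.604
vertex 1.737 -1.62 -2.723
vertex 0.994 -1.179 -1.862
endloop
endfacet
facet normal -0.364 0.189 0.912
outer loop
vertex -0.136 -1.143 -2.321
vertex 0.994 -1.179 -1.862
vertex 0.533 -0.124 -2.265
endloop
endfacet
facet normal -0.999 -0.034 -0.028
outer loop
vertex -0.09 -1.561 -3.466
vertex -0.136 -1.143 -2.321
vertex -0.137 -0.36 -3.257
endloop
endfacet
facet normal -0.296 -0.451 -0.842
outer loop
vertex 1.067 -1.856 -3.715
vertex -0.09 -1.561 -3.466
vertex 0.606 -0.801 -4.118
endloop
endfacet
facet normal 0.774 -0.486 -0.407
outer loop
vertex 1.737 -1.62 -2.723
vertex 1.067 -1.856 -3.715
vertex 1.736 -0.837 -3.659
endloop
endfacet
facet normal 0.731 -0.089 0.676
outer loop
vertex 0.994 -1.179 -1.862
vertex 1.737 -1.62 -2.723
vertex 1.69 -0.419 -2.514
endloop
endfacet

endsolid


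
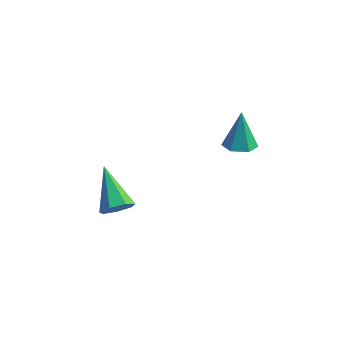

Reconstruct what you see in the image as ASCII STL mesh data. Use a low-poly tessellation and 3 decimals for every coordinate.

solid 
facet normal 0.551 -0.671 -0.496
outer loop
vertex 0.002 -3.538 -2.072
vertex -0.321 -4.027 -1.769
vertex -0.468 -3.727 -2.338
endloop
endfacet
facet normal -0.031 0.840 -0.542
outer loop
vertex 0.002 -3.538 -2.072
vertex -0.468 -3.727 -2.338
vertex -1.319 -2.813 -0.871
endloop
endfacet
facet normal 0.551 -0.671 -0.496
outer loop
vertex -0.468 -3.727 -2.338
vertex -0.321 -4.027 -1.769
vertex -0.828 -4.142 -2.176
endloop
endfacet
facet normal -0.694 0.358 -0.625
outer loop
vertex -0.468 -3.727 -2.338
vertex -0.828 -4.142 -2.176
vertex -1.319 -2.813 -0.871
endloop
endfacet
facet normal 0.551 -0.670 -0.497
outer loop
vertex -0.828 -4.142 -2.176
vertex -0.321 -4.027 -1.769
vertex -0.806 -4.471 -1.708
endloop
endfacet
facet normal -0.964 -0.237 -0.121
outer loop
vertex -0.828 -4.142 -2.176
vertex -0.806 -4.471 -1.708
vertex -1.319 -2.813 -0.871
endloop
endfacet
facet normal 0.551 -0.671 -0.496
outer loop
vertex -0.806 -4.471 -1.708
vertex -0.321 -4.027 -1.769
vertex -0.419 -4.465 -1.286
endloop
endfacet
facet normal -0.637 -0.495 0.591
outer loop
vertex -0.806 -4.471 -1.708
vertex -0.419 -4.465 -1.286
vertex -1.319 -2.813 -0.871
endloop
endfacet
facet normal 0.551 -0.671 -0.496
outer loop
vertex -0.419 -4.465 -1.286
vertex -0.321 -4.027 -1.769
vertex 0.041 -4.13 -1.228
endloop
endfacet
facet normal 0.040 -0.223 0.974
outer loop
vertex -0.419 -4.465 -1.286
vertex 0.041 -4.13 -1.228
vertex -1.319 -2.813 -0.871
endloop
endfacet
facet normal 0.551 -0.671 -0.496
outer loop
vertex 0.041 -4.13 -1.228
vertex -0.321 -4.027 -1.769
vertex 0.229 -3.717 -1.578
endloop
endfacet
facet normal 0.557 0.374 0.741
outer loop
vertex 0.041 -4.13 -1.228
vertex 0.229 -3.717 -1.578
vertex -1.319 -2.813 -0.871
endloop
endfacet
facet normal 0.551 -0.671 -0.496
outer loop
vertex 0.229 -3.717 -1.578
vertex -0.321 -4.027 -1.769
vertex 0.002 -3.538 -2.072
endloop
endfacet
facet normal 0.525 0.848 0.066
outer loop
vertex 0.229 -3.717 -1.578
vertex 0.002 -3.538 -2.072
vertex -1.319 -2.813 -0.871
endloop
endfacet
facet normal 0.104 -0.369 -0.923
outer loop
vertex 3.097 1.07 -1.907
vertex 2.46 0.864 -1.896
vertex 2.61 1.476 -2.124
endloop
endfacet
facet normal 0.600 0.789 0.131
outer loop
vertex 3.097 1.07 -1.907
vertex 2.61 1.476 -2.124
vertex 2.3 1.436 -0.464
endloop
endfacet
facet normal 0.102 -0.369 -0.924
outer loop
vertex 2.61 1.476 -2.124
vertex 2.46 0.864 -1.896
vertex 1.972 1.27 -2.112
endloop
endfacet
facet normal -0.308 0.951 -0.035
outer loop
vertex 2.61 1.476 -2.124
vertex 1.972 1.27 -2.112
vertex 2.3 1.436 -0.464
endloop
endfacet
facet normal 0.102 -0.369 -0.924
outer loop
vertex 1.972 1.27 -2.112
vertex 2.46 0.864 -1.896
vertex 1.822 0.658 -1.884
endloop
endfacet
facet normal -0.944 0.290 0.159
outer loop
vertex 1.972 1.27 -2.112
vertex 1.822 0.658 -1.884
vertex 2.3 1.436 -0.464
endloop
endfacet
facet normal 0.102 -0.369 -0.924
outer loop
vertex 1.822 0.658 -1.884
vertex 2.46 0.864 -1.896
vertex 2.31 0.252 -1.668
endloop
endfacet
facet normal -0.671 -0.531 0.517
outer loop
vertex 1.822 0.658 -1.884
vertex 2.31 0.252 -1.668
vertex 2.3 1.436 -0.464
endloop
endfacet
facet normal 0.104 -0.369 -0.923
outer loop
vertex 2.31 0.252 -1.668
vertex 2.46 0.864 -1.896
vertex 2.947 0.458 -1.679
endloop
endfacet
facet normal 0.236 -0.692 0.682
outer loop
vertex 2.31 0.252 -1.668
vertex 2.947 0.458 -1.679
vertex 2.3 1.436 -0.464
endloop
endfacet
facet normal 0.104 -0.369 -0.923
outer loop
vertex 2.947 0.458 -1.679
vertex 2.46 0.864 -1.896
vertex 3.097 1.07 -1.907
endloop
endfacet
facet normal 0.872 -0.031 0.489
outer loop
vertex 2.947 0.458 -1.679
vertex 3.097 1.07 -1.907
vertex 2.3 1.436 -0.464
endloop
endfacet

endsolid


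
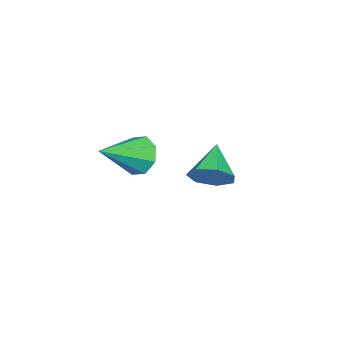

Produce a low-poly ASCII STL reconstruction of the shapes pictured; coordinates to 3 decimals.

solid 
facet normal -0.791 0.407 -0.457
outer loop
vertex 1.615 0.667 -0.388
vertex 1.102 0.184 0.069
vertex 1.44 0.947 0.164
endloop
endfacet
facet normal 0.812 0.582 -0.038
outer loop
vertex 1.615 0.667 -0.388
vertex 1.44 0.947 0.164
vertex 2.558 -0.564 0.911
endloop
endfacet
facet normal -0.791 0.407 -0.457
outer loop
vertex 1.44 0.947 0.164
vertex 1.102 0.184 0.069
vertex 1.067 0.78 0.66
endloop
endfacet
facet normal 0.487 0.649 0.585
outer loop
vertex 1.44 0.947 0.164
vertex 1.067 0.78 0.66
vertex 2.558 -0.564 0.911
endloop
endfacet
facet normal -0.791 0.406 -0.457
outer loop
vertex 1.067 0.78 0.66
vertex 1.102 0.184 0.069
vertex 0.715 0.263 0.81
endloop
endfacet
facet normal 0.056 0.243 0.968
outer loop
vertex 1.067 0.78 0.66
vertex 0.715 0.263 0.81
vertex 2.558 -0.564 0.911
endloop
endfacet
facet normal -0.792 0.406 -0.457
outer loop
vertex 0.715 0.263 0.81
vertex 1.102 0.184 0.069
vertex 0.59 -0.3 0.526
endloop
endfacet
facet normal -0.227 -0.398 0.889
outer loop
vertex 0.715 0.263 0.81
vertex 0.59 -0.3 0.526
vertex 2.558 -0.564 0.911
endloop
endfacet
facet normal -0.792 0.406 -0.456
outer loop
vertex 0.59 -0.3 0.526
vertex 1.102 0.184 0.069
vertex 0.765 -0.579 -0.026
endloop
endfacet
facet normal -0.197 -0.899 0.392
outer loop
vertex 0.59 -0.3 0.526
vertex 0.765 -0.579 -0.026
vertex 2.558 -0.564 0.911
endloop
endfacet
facet normal -0.791 0.406 -0.458
outer loop
vertex 0.765 -0.579 -0.026
vertex 1.102 0.184 0.069
vertex 1.138 -0.412 -0.522
endloop
endfacet
facet normal 0.128 -0.965 -0.229
outer loop
vertex 0.765 -0.579 -0.026
vertex 1.138 -0.412 -0.522
vertex 2.558 -0.564 0.911
endloop
endfacet
facet normal -0.791 0.406 -0.458
outer loop
vertex 1.138 -0.412 -0.522
vertex 1.102 0.184 0.069
vertex 1.49 0.104 -0.672
endloop
endfacet
facet normal 0.559 -0.559 -0.613
outer loop
vertex 1.138 -0.412 -0.522
vertex 1.49 0.104 -0.672
vertex 2.558 -0.564 0.911
endloop
endfacet
facet normal -0.791 0.407 -0.458
outer loop
vertex 1.49 0.104 -0.672
vertex 1.102 0.184 0.069
vertex 1.615 0.667 -0.388
endloop
endfacet
facet normal 0.842 0.082 -0.533
outer loop
vertex 1.49 0.104 -0.672
vertex 1.615 0.667 -0.388
vertex 2.558 -0.564 0.911
endloop
endfacet
facet normal 0.801 0.243 -0.547
outer loop
vertex -1.342 1.109 -1.784
vertex -1.873 1.463 -2.405
vertex -1.508 1.858 -1.695
endloop
endfacet
facet normal 0.138 -0.087 0.987
outer loop
vertex -1.342 1.109 -1.784
vertex -1.508 1.858 -1.695
vertex -3.147 1.077 -1.535
endloop
endfacet
facet normal 0.801 0.243 -0.547
outer loop
vertex -1.508 1.858 -1.695
vertex -1.873 1.463 -2.405
vertex -1.949 2.31 -2.14
endloop
endfacet
facet normal -0.200 0.581 0.789
outer loop
vertex -1.508 1.858 -1.695
vertex -1.949 2.31 -2.14
vertex -3.147 1.077 -1.535
endloop
endfacet
facet normal 0.801 0.243 -0.548
outer loop
vertex -1.949 2.31 -2.14
vertex -1.873 1.463 -2.405
vertex -2.333 2.124 -2.784
endloop
endfacet
facet normal -0.659 0.730 0.182
outer loop
vertex -1.949 2.31 -2.14
vertex -2.333 2.124 -2.784
vertex -3.147 1.077 -1.535
endloop
endfacet
facet normal 0.801 0.244 -0.547
outer loop
vertex -2.333 2.124 -2.784
vertex -1.873 1.463 -2.405
vertex -2.37 1.441 -3.143
endloop
endfacet
facet normal -0.893 0.246 -0.376
outer loop
vertex -2.333 2.124 -2.784
vertex -2.37 1.441 -3.143
vertex -3.147 1.077 -1.535
endloop
endfacet
facet normal 0.801 0.243 -0.547
outer loop
vertex -2.37 1.441 -3.143
vertex -1.873 1.463 -2.405
vertex -2.033 0.775 -2.945
endloop
endfacet
facet normal -0.726 -0.506 -0.465
outer loop
vertex -2.37 1.441 -3.143
vertex -2.033 0.775 -2.945
vertex -3.147 1.077 -1.535
endloop
endfacet
facet normal 0.801 0.243 -0.547
outer loop
vertex -2.033 0.775 -2.945
vertex -1.873 1.463 -2.405
vertex -1.576 0.627 -2.341
endloop
endfacet
facet normal -0.285 -0.958 -0.020
outer loop
vertex -2.033 0.775 -2.945
vertex -1.576 0.627 -2.341
vertex -3.147 1.077 -1.535
endloop
endfacet
facet normal 0.801 0.243 -0.547
outer loop
vertex -1.576 0.627 -2.341
vertex -1.873 1.463 -2.405
vertex -1.342 1.109 -1.784
endloop
endfacet
facet normal 0.100 -0.773 0.627
outer loop
vertex -1.576 0.627 -2.341
vertex -1.342 1.109 -1.784
vertex -3.147 1.077 -1.535
endloop
endfacet

endsolid


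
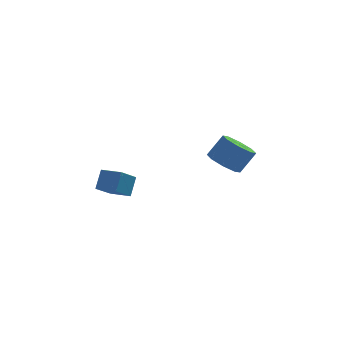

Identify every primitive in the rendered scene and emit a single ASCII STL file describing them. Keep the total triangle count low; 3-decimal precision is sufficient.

solid 
facet normal -0.566 -0.498 0.658
outer loop
vertex -3.683 -0.346 -2.311
vertex -4.688 0.475 -2.554
vertex -4.096 -1.132 -3.261
endloop
endfacet
facet normal 0.761 -0.622 0.184
outer loop
vertex -3.212 -0.355 -4.286
vertex -3.683 -0.346 -2.311
vertex -4.096 -1.132 -3.261
endloop
endfacet
facet normal -0.566 -0.498 0.657
outer loop
vertex -4.096 -1.132 -3.261
vertex -4.688 0.475 -2.554
vertex -5.1 -0.31 -3.504
endloop
endfacet
facet normal -0.317 -0.604 -0.731
outer loop
vertex -5.1 -0.31 -3.504
vertex -3.212 -0.355 -4.286
vertex -4.096 -1.132 -3.261
endloop
endfacet
facet normal 0.317 0.604 0.731
outer loop
vertex -3.683 -0.346 -2.311
vertex -3.804 1.252 -3.579
vertex -4.688 0.475 -2.554
endloop
endfacet
facet normal 0.761 -0.622 0.184
outer loop
vertex -2.8 0.43 -3.336
vertex -3.683 -0.346 -2.311
vertex -3.212 -0.355 -4.286
endloop
endfacet
facet normal 0.318 0.604 0.731
outer loop
vertex -2.8 0.43 -3.336
vertex -3.804 1.252 -3.579
vertex -3.683 -0.346 -2.311
endloop
endfacet
facet normal -0.761 0.622 -0.184
outer loop
vertex -4.688 0.475 -2.554
vertex -3.804 1.252 -3.579
vertex -5.1 -0.31 -3.504
endloop
endfacet
facet normal -0.317 -0.604 -0.731
outer loop
vertex -4.217 0.466 -4.529
vertex -3.212 -0.355 -4.286
vertex -5.1 -0.31 -3.504
endloop
endfacet
facet normal -0.761 0.622 -0.184
outer loop
vertex -5.1 -0.31 -3.504
vertex -3.804 1.252 -3.579
vertex -4.217 0.466 -4.529
endloop
endfacet
facet normal 0.566 0.498 -0.657
outer loop
vertex -4.217 0.466 -4.529
vertex -2.8 0.43 -3.336
vertex -3.212 -0.355 -4.286
endloop
endfacet
facet normal 0.566 0.497 -0.657
outer loop
vertex -3.804 1.252 -3.579
vertex -2.8 0.43 -3.336
vertex -4.217 0.466 -4.529
endloop
endfacet
facet normal -0.594 -0.231 -0.771
outer loop
vertex 3.026 2.082 -4.306
vertex 2.265 1.705 -3.607
vertex 2.483 2.68 -4.067
endloop
endfacet
facet normal 0.481 0.665 -0.571
outer loop
vertex 3.026 2.082 -4.306
vertex 2.483 2.68 -4.067
vertex 3.976 2.452 -3.073
endloop
endfacet
facet normal 0.481 0.665 -0.570
outer loop
vertex 3.976 2.452 -3.073
vertex 2.483 2.68 -4.067
vertex 3.434 3.049 -2.834
endloop
endfacet
facet normal 0.594 0.231 0.770
outer loop
vertex 3.976 2.452 -3.073
vertex 3.434 3.049 -2.834
vertex 3.215 2.075 -2.373
endloop
endfacet
facet normal -0.595 -0.231 -0.770
outer loop
vertex 2.483 2.68 -4.067
vertex 2.265 1.705 -3.607
vertex 1.813 2.707 -3.558
endloop
endfacet
facet normal -0.115 0.973 -0.203
outer loop
vertex 2.483 2.68 -4.067
vertex 1.813 2.707 -3.558
vertex 3.434 3.049 -2.834
endloop
endfacet
facet normal -0.115 0.973 -0.203
outer loop
vertex 3.434 3.049 -2.834
vertex 1.813 2.707 -3.558
vertex 2.763 3.076 -2.325
endloop
endfacet
facet normal 0.594 0.231 0.771
outer loop
vertex 3.434 3.049 -2.834
vertex 2.763 3.076 -2.325
vertex 3.215 2.075 -2.373
endloop
endfacet
facet normal -0.594 -0.230 -0.771
outer loop
vertex 1.813 2.707 -3.558
vertex 2.265 1.705 -3.607
vertex 1.407 2.147 -3.078
endloop
endfacet
facet normal -0.644 0.710 0.284
outer loop
vertex 1.813 2.707 -3.558
vertex 1.407 2.147 -3.078
vertex 2.763 3.076 -2.325
endloop
endfacet
facet normal -0.644 0.710 0.285
outer loop
vertex 2.763 3.076 -2.325
vertex 1.407 2.147 -3.078
vertex 2.358 2.516 -1.845
endloop
endfacet
facet normal 0.594 0.231 0.771
outer loop
vertex 2.763 3.076 -2.325
vertex 2.358 2.516 -1.845
vertex 3.215 2.075 -2.373
endloop
endfacet
facet normal -0.594 -0.231 -0.770
outer loop
vertex 1.407 2.147 -3.078
vertex 2.265 1.705 -3.607
vertex 1.504 1.328 -2.907
endloop
endfacet
facet normal -0.796 0.032 0.604
outer loop
vertex 1.407 2.147 -3.078
vertex 1.504 1.328 -2.907
vertex 2.358 2.516 -1.845
endloop
endfacet
facet normal -0.796 0.033 0.604
outer loop
vertex 2.358 2.516 -1.845
vertex 1.504 1.328 -2.907
vertex 2.454 1.698 -1.674
endloop
endfacet
facet normal 0.594 0.231 0.771
outer loop
vertex 2.358 2.516 -1.845
vertex 2.454 1.698 -1.674
vertex 3.215 2.075 -2.373
endloop
endfacet
facet normal -0.594 -0.231 -0.770
outer loop
vertex 1.504 1.328 -2.907
vertex 2.265 1.705 -3.607
vertex 2.046 0.731 -3.146
endloop
endfacet
facet normal -0.481 -0.665 0.571
outer loop
vertex 1.504 1.328 -2.907
vertex 2.046 0.731 -3.146
vertex 2.454 1.698 -1.674
endloop
endfacet
facet normal -0.482 -0.665 0.571
outer loop
vertex 2.454 1.698 -1.674
vertex 2.046 0.731 -3.146
vertex 2.997 1.1 -1.913
endloop
endfacet
facet normal 0.594 0.231 0.771
outer loop
vertex 2.454 1.698 -1.674
vertex 2.997 1.1 -1.913
vertex 3.215 2.075 -2.373
endloop
endfacet
facet normal -0.594 -0.231 -0.771
outer loop
vertex 2.046 0.731 -3.146
vertex 2.265 1.705 -3.607
vertex 2.717 0.704 -3.655
endloop
endfacet
facet normal 0.115 -0.973 0.203
outer loop
vertex 2.046 0.731 -3.146
vertex 2.717 0.704 -3.655
vertex 2.997 1.1 -1.913
endloop
endfacet
facet normal 0.115 -0.973 0.203
outer loop
vertex 2.997 1.1 -1.913
vertex 2.717 0.704 -3.655
vertex 3.667 1.073 -2.422
endloop
endfacet
facet normal 0.595 0.231 0.770
outer loop
vertex 2.997 1.1 -1.913
vertex 3.667 1.073 -2.422
vertex 3.215 2.075 -2.373
endloop
endfacet
facet normal -0.594 -0.231 -0.771
outer loop
vertex 2.717 0.704 -3.655
vertex 2.265 1.705 -3.607
vertex 3.122 1.264 -4.135
endloop
endfacet
facet normal 0.645 -0.710 -0.284
outer loop
vertex 2.717 0.704 -3.655
vertex 3.122 1.264 -4.135
vertex 3.667 1.073 -2.422
endloop
endfacet
facet normal 0.644 -0.710 -0.284
outer loop
vertex 3.667 1.073 -2.422
vertex 3.122 1.264 -4.135
vertex 4.073 1.633 -2.902
endloop
endfacet
facet normal 0.594 0.230 0.771
outer loop
vertex 3.667 1.073 -2.422
vertex 4.073 1.633 -2.902
vertex 3.215 2.075 -2.373
endloop
endfacet
facet normal -0.594 -0.231 -0.771
outer loop
vertex 3.122 1.264 -4.135
vertex 2.265 1.705 -3.607
vertex 3.026 2.082 -4.306
endloop
endfacet
facet normal 0.796 -0.033 -0.604
outer loop
vertex 3.122 1.264 -4.135
vertex 3.026 2.082 -4.306
vertex 4.073 1.633 -2.902
endloop
endfacet
facet normal 0.796 -0.032 -0.604
outer loop
vertex 4.073 1.633 -2.902
vertex 3.026 2.082 -4.306
vertex 3.976 2.452 -3.073
endloop
endfacet
facet normal 0.594 0.231 0.770
outer loop
vertex 4.073 1.633 -2.902
vertex 3.976 2.452 -3.073
vertex 3.215 2.075 -2.373
endloop
endfacet

endsolid


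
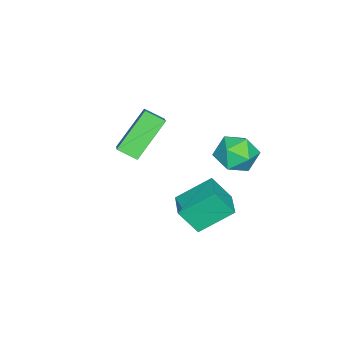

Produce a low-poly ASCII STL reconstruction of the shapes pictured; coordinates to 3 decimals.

solid 
facet normal -0.427 0.701 0.571
outer loop
vertex 1.476 2.75 -1.1
vertex 2.596 3.307 -0.946
vertex 1.258 3.484 -2.163
endloop
endfacet
facet normal -0.889 -0.442 -0.123
outer loop
vertex 1.984 2.293 -3.134
vertex 1.476 2.75 -1.1
vertex 1.258 3.484 -2.163
endloop
endfacet
facet normal -0.427 0.700 0.572
outer loop
vertex 1.258 3.484 -2.163
vertex 2.596 3.307 -0.946
vertex 2.377 4.041 -2.009
endloop
endfacet
facet normal -0.167 0.560 -0.812
outer loop
vertex 2.377 4.041 -2.009
vertex 1.984 2.293 -3.134
vertex 1.258 3.484 -2.163
endloop
endfacet
facet normal 0.167 -0.560 0.812
outer loop
vertex 1.476 2.75 -1.1
vertex 3.322 2.116 -1.917
vertex 2.596 3.307 -0.946
endloop
endfacet
facet normal -0.888 -0.442 -0.122
outer loop
vertex 2.203 1.559 -2.071
vertex 1.476 2.75 -1.1
vertex 1.984 2.293 -3.134
endloop
endfacet
facet normal 0.167 -0.560 0.812
outer loop
vertex 2.203 1.559 -2.071
vertex 3.322 2.116 -1.917
vertex 1.476 2.75 -1.1
endloop
endfacet
facet normal 0.889 0.442 0.122
outer loop
vertex 2.596 3.307 -0.946
vertex 3.322 2.116 -1.917
vertex 2.377 4.041 -2.009
endloop
endfacet
facet normal -0.167 0.560 -0.812
outer loop
vertex 3.104 2.85 -2.98
vertex 1.984 2.293 -3.134
vertex 2.377 4.041 -2.009
endloop
endfacet
facet normal 0.889 0.442 0.123
outer loop
vertex 2.377 4.041 -2.009
vertex 3.322 2.116 -1.917
vertex 3.104 2.85 -2.98
endloop
endfacet
facet normal 0.427 -0.701 -0.572
outer loop
vertex 3.104 2.85 -2.98
vertex 2.203 1.559 -2.071
vertex 1.984 2.293 -3.134
endloop
endfacet
facet normal 0.427 -0.701 -0.571
outer loop
vertex 3.322 2.116 -1.917
vertex 2.203 1.559 -2.071
vertex 3.104 2.85 -2.98
endloop
endfacet
facet normal -0.591 -0.097 0.801
outer loop
vertex -2.599 2.605 -1.845
vertex -1.945 1.968 -1.44
vertex -1.864 2.948 -1.261
endloop
endfacet
facet normal -0.661 0.551 0.509
outer loop
vertex -2.599 2.605 -1.845
vertex -1.864 2.948 -1.261
vertex -2.104 3.435 -2.1
endloop
endfacet
facet normal -0.869 0.466 -0.168
outer loop
vertex -2.599 2.605 -1.845
vertex -2.104 3.435 -2.1
vertex -2.334 2.756 -2.796
endloop
endfacet
facet normal -0.926 -0.234 -0.295
outer loop
vertex -2.599 2.605 -1.845
vertex -2.334 2.756 -2.796
vertex -2.235 1.85 -2.388
endloop
endfacet
facet normal -0.755 -0.582 0.303
outer loop
vertex -2.599 2.605 -1.845
vertex -2.235 1.85 -2.388
vertex -1.945 1.968 -1.44
endloop
endfacet
facet normal -0.018 0.862 0.506
outer loop
vertex -2.104 3.435 -2.1
vertex -1.864 2.948 -1.261
vertex -1.145 3.31 -1.852
endloop
endfacet
facet normal 0.095 -0.186 0.978
outer loop
vertex -1.864 2.948 -1.261
vertex -1.945 1.968 -1.44
vertex -1.046 2.404 -1.444
endloop
endfacet
facet normal -0.171 -0.970 0.173
outer loop
vertex -1.945 1.968 -1.44
vertex -2.235 1.85 -2.388
vertex -1.276 1.725 -2.14
endloop
endfacet
facet normal -0.449 -0.407 -0.795
outer loop
vertex -2.235 1.85 -2.388
vertex -2.334 2.756 -2.796
vertex -1.516 2.212 -2.979
endloop
endfacet
facet normal -0.354 0.725 -0.590
outer loop
vertex -2.334 2.756 -2.796
vertex -2.104 3.435 -2.1
vertex -1.435 3.192 -2.8
endloop
endfacet
facet normal 0.926 0.234 0.295
outer loop
vertex -0.781 2.555 -2.395
vertex -1.145 3.31 -1.852
vertex -1.046 2.404 -1.444
endloop
endfacet
facet normal 0.869 -0.466 0.168
outer loop
vertex -0.781 2.555 -2.395
vertex -1.046 2.404 -1.444
vertex -1.276 1.725 -2.14
endloop
endfacet
facet normal 0.661 -0.551 -0.509
outer loop
vertex -0.781 2.555 -2.395
vertex -1.276 1.725 -2.14
vertex -1.516 2.212 -2.979
endloop
endfacet
facet normal 0.591 0.097 -0.801
outer loop
vertex -0.781 2.555 -2.395
vertex -1.516 2.212 -2.979
vertex -1.435 3.192 -2.8
endloop
endfacet
facet normal 0.755 0.582 -0.303
outer loop
vertex -0.781 2.555 -2.395
vertex -1.435 3.192 -2.8
vertex -1.145 3.31 -1.852
endloop
endfacet
facet normal 0.449 0.407 0.795
outer loop
vertex -1.046 2.404 -1.444
vertex -1.145 3.31 -1.852
vertex -1.864 2.948 -1.261
endloop
endfacet
facet normal 0.354 -0.725 0.590
outer loop
vertex -1.276 1.725 -2.14
vertex -1.046 2.404 -1.444
vertex -1.945 1.968 -1.44
endloop
endfacet
facet normal 0.018 -0.862 -0.506
outer loop
vertex -1.516 2.212 -2.979
vertex -1.276 1.725 -2.14
vertex -2.235 1.85 -2.388
endloop
endfacet
facet normal -0.095 0.186 -0.978
outer loop
vertex -1.435 3.192 -2.8
vertex -1.516 2.212 -2.979
vertex -2.334 2.756 -2.796
endloop
endfacet
facet normal 0.171 0.970 -0.173
outer loop
vertex -1.145 3.31 -1.852
vertex -1.435 3.192 -2.8
vertex -2.104 3.435 -2.1
endloop
endfacet
facet normal -0.752 -0.349 -0.559
outer loop
vertex -1.423 -2.468 -3.021
vertex -2.842 -1.834 -1.507
vertex -1.5 -1.614 -3.451
endloop
endfacet
facet normal 0.654 -0.292 -0.698
outer loop
vertex -0.318 -1.066 -2.573
vertex -1.423 -2.468 -3.021
vertex -1.5 -1.614 -3.451
endloop
endfacet
facet normal -0.753 -0.348 -0.559
outer loop
vertex -1.5 -1.614 -3.451
vertex -2.842 -1.834 -1.507
vertex -2.918 -0.979 -1.937
endloop
endfacet
facet normal -0.080 0.890 -0.448
outer loop
vertex -2.918 -0.979 -1.937
vertex -0.318 -1.066 -2.573
vertex -1.5 -1.614 -3.451
endloop
endfacet
facet normal 0.080 -0.890 0.448
outer loop
vertex -1.423 -2.468 -3.021
vertex -1.66 -1.286 -0.629
vertex -2.842 -1.834 -1.507
endloop
endfacet
facet normal 0.654 -0.293 -0.698
outer loop
vertex -0.242 -1.921 -2.143
vertex -1.423 -2.468 -3.021
vertex -0.318 -1.066 -2.573
endloop
endfacet
facet normal 0.079 -0.891 0.448
outer loop
vertex -0.242 -1.921 -2.143
vertex -1.66 -1.286 -0.629
vertex -1.423 -2.468 -3.021
endloop
endfacet
facet normal -0.654 0.293 0.698
outer loop
vertex -2.842 -1.834 -1.507
vertex -1.66 -1.286 -0.629
vertex -2.918 -0.979 -1.937
endloop
endfacet
facet normal -0.080 0.891 -0.448
outer loop
vertex -1.737 -0.432 -1.059
vertex -0.318 -1.066 -2.573
vertex -2.918 -0.979 -1.937
endloop
endfacet
facet normal -0.654 0.292 0.698
outer loop
vertex -2.918 -0.979 -1.937
vertex -1.66 -1.286 -0.629
vertex -1.737 -0.432 -1.059
endloop
endfacet
facet normal 0.752 0.348 0.559
outer loop
vertex -1.737 -0.432 -1.059
vertex -0.242 -1.921 -2.143
vertex -0.318 -1.066 -2.573
endloop
endfacet
facet normal 0.753 0.349 0.558
outer loop
vertex -1.66 -1.286 -0.629
vertex -0.242 -1.921 -2.143
vertex -1.737 -0.432 -1.059
endloop
endfacet

endsolid


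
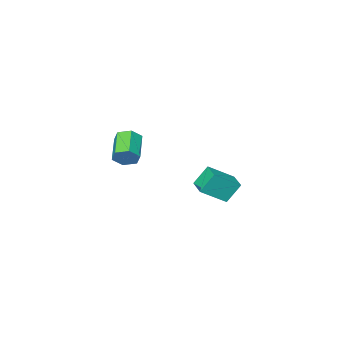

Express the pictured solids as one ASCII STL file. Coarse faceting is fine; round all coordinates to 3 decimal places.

solid 
facet normal 0.598 0.690 -0.408
outer loop
vertex 4.767 2.02 3.112
vertex 4.144 2.232 2.558
vertex 4.199 2.633 3.317
endloop
endfacet
facet normal 0.455 0.127 0.881
outer loop
vertex 4.767 2.02 3.112
vertex 4.199 2.633 3.317
vertex 3.619 0.696 3.896
endloop
endfacet
facet normal 0.455 0.127 0.881
outer loop
vertex 3.619 0.696 3.896
vertex 4.199 2.633 3.317
vertex 3.051 1.309 4.101
endloop
endfacet
facet normal -0.598 -0.690 0.408
outer loop
vertex 3.619 0.696 3.896
vertex 3.051 1.309 4.101
vertex 2.996 0.908 3.342
endloop
endfacet
facet normal 0.598 0.690 -0.408
outer loop
vertex 4.199 2.633 3.317
vertex 4.144 2.232 2.558
vertex 3.576 2.845 2.763
endloop
endfacet
facet normal -0.344 0.681 0.647
outer loop
vertex 4.199 2.633 3.317
vertex 3.576 2.845 2.763
vertex 3.051 1.309 4.101
endloop
endfacet
facet normal -0.344 0.681 0.647
outer loop
vertex 3.051 1.309 4.101
vertex 3.576 2.845 2.763
vertex 2.429 1.521 3.547
endloop
endfacet
facet normal -0.598 -0.690 0.408
outer loop
vertex 3.051 1.309 4.101
vertex 2.429 1.521 3.547
vertex 2.996 0.908 3.342
endloop
endfacet
facet normal 0.598 0.690 -0.408
outer loop
vertex 3.576 2.845 2.763
vertex 4.144 2.232 2.558
vertex 3.521 2.444 2.004
endloop
endfacet
facet normal -0.799 0.553 -0.235
outer loop
vertex 3.576 2.845 2.763
vertex 3.521 2.444 2.004
vertex 2.429 1.521 3.547
endloop
endfacet
facet normal -0.799 0.554 -0.234
outer loop
vertex 2.429 1.521 3.547
vertex 3.521 2.444 2.004
vertex 2.373 1.12 2.788
endloop
endfacet
facet normal -0.598 -0.690 0.408
outer loop
vertex 2.429 1.521 3.547
vertex 2.373 1.12 2.788
vertex 2.996 0.908 3.342
endloop
endfacet
facet normal 0.598 0.690 -0.408
outer loop
vertex 3.521 2.444 2.004
vertex 4.144 2.232 2.558
vertex 4.089 1.831 1.799
endloop
endfacet
facet normal -0.455 -0.127 -0.881
outer loop
vertex 3.521 2.444 2.004
vertex 4.089 1.831 1.799
vertex 2.373 1.12 2.788
endloop
endfacet
facet normal -0.455 -0.127 -0.881
outer loop
vertex 2.373 1.12 2.788
vertex 4.089 1.831 1.799
vertex 2.941 0.507 2.583
endloop
endfacet
facet normal -0.598 -0.690 0.408
outer loop
vertex 2.373 1.12 2.788
vertex 2.941 0.507 2.583
vertex 2.996 0.908 3.342
endloop
endfacet
facet normal 0.598 0.690 -0.408
outer loop
vertex 4.089 1.831 1.799
vertex 4.144 2.232 2.558
vertex 4.711 1.619 2.353
endloop
endfacet
facet normal 0.344 -0.681 -0.647
outer loop
vertex 4.089 1.831 1.799
vertex 4.711 1.619 2.353
vertex 2.941 0.507 2.583
endloop
endfacet
facet normal 0.344 -0.681 -0.647
outer loop
vertex 2.941 0.507 2.583
vertex 4.711 1.619 2.353
vertex 3.564 0.295 3.137
endloop
endfacet
facet normal -0.598 -0.690 0.408
outer loop
vertex 2.941 0.507 2.583
vertex 3.564 0.295 3.137
vertex 2.996 0.908 3.342
endloop
endfacet
facet normal 0.598 0.690 -0.408
outer loop
vertex 4.711 1.619 2.353
vertex 4.144 2.232 2.558
vertex 4.767 2.02 3.112
endloop
endfacet
facet normal 0.799 -0.554 0.234
outer loop
vertex 4.711 1.619 2.353
vertex 4.767 2.02 3.112
vertex 3.564 0.295 3.137
endloop
endfacet
facet normal 0.799 -0.554 0.235
outer loop
vertex 3.564 0.295 3.137
vertex 4.767 2.02 3.112
vertex 3.619 0.696 3.896
endloop
endfacet
facet normal -0.598 -0.690 0.408
outer loop
vertex 3.564 0.295 3.137
vertex 3.619 0.696 3.896
vertex 2.996 0.908 3.342
endloop
endfacet
facet normal -0.521 0.212 0.827
outer loop
vertex -3.697 0.059 -1.662
vertex -3.16 1.374 -1.661
vertex -5.289 0.711 -2.831
endloop
endfacet
facet normal -0.378 -0.926 -0.001
outer loop
vertex -4.44 0.366 -4.179
vertex -3.697 0.059 -1.662
vertex -5.289 0.711 -2.831
endloop
endfacet
facet normal -0.521 0.212 0.827
outer loop
vertex -5.289 0.711 -2.831
vertex -3.16 1.374 -1.661
vertex -4.752 2.026 -2.83
endloop
endfacet
facet normal -0.765 0.313 -0.562
outer loop
vertex -4.752 2.026 -2.83
vertex -4.44 0.366 -4.179
vertex -5.289 0.711 -2.831
endloop
endfacet
facet normal 0.765 -0.313 0.562
outer loop
vertex -3.697 0.059 -1.662
vertex -2.311 1.029 -3.009
vertex -3.16 1.374 -1.661
endloop
endfacet
facet normal -0.378 -0.926 -0.001
outer loop
vertex -2.848 -0.286 -3.01
vertex -3.697 0.059 -1.662
vertex -4.44 0.366 -4.179
endloop
endfacet
facet normal 0.765 -0.313 0.562
outer loop
vertex -2.848 -0.286 -3.01
vertex -2.311 1.029 -3.009
vertex -3.697 0.059 -1.662
endloop
endfacet
facet normal 0.378 0.926 0.001
outer loop
vertex -3.16 1.374 -1.661
vertex -2.311 1.029 -3.009
vertex -4.752 2.026 -2.83
endloop
endfacet
facet normal -0.765 0.313 -0.562
outer loop
vertex -3.903 1.681 -4.178
vertex -4.44 0.366 -4.179
vertex -4.752 2.026 -2.83
endloop
endfacet
facet normal 0.378 0.926 0.001
outer loop
vertex -4.752 2.026 -2.83
vertex -2.311 1.029 -3.009
vertex -3.903 1.681 -4.178
endloop
endfacet
facet normal 0.521 -0.212 -0.827
outer loop
vertex -3.903 1.681 -4.178
vertex -2.848 -0.286 -3.01
vertex -4.44 0.366 -4.179
endloop
endfacet
facet normal 0.521 -0.212 -0.827
outer loop
vertex -2.311 1.029 -3.009
vertex -2.848 -0.286 -3.01
vertex -3.903 1.681 -4.178
endloop
endfacet

endsolid


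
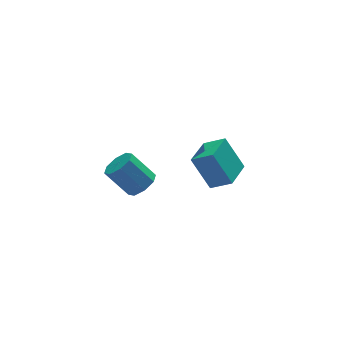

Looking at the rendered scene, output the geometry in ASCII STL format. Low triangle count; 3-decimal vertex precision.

solid 
facet normal -0.323 0.426 0.845
outer loop
vertex 2.007 0.588 0.986
vertex 2.952 1.557 0.859
vertex 1.364 1.145 0.46
endloop
endfacet
facet normal -0.694 -0.714 0.093
outer loop
vertex 1.868 0.483 -0.859
vertex 2.007 0.588 0.986
vertex 1.364 1.145 0.46
endloop
endfacet
facet normal -0.323 0.425 0.846
outer loop
vertex 1.364 1.145 0.46
vertex 2.952 1.557 0.859
vertex 2.31 2.115 0.334
endloop
endfacet
facet normal -0.642 0.558 -0.525
outer loop
vertex 2.31 2.115 0.334
vertex 1.868 0.483 -0.859
vertex 1.364 1.145 0.46
endloop
endfacet
facet normal 0.643 -0.558 0.525
outer loop
vertex 2.007 0.588 0.986
vertex 3.456 0.895 -0.46
vertex 2.952 1.557 0.859
endloop
endfacet
facet normal -0.695 -0.713 0.093
outer loop
vertex 2.51 -0.075 -0.334
vertex 2.007 0.588 0.986
vertex 1.868 0.483 -0.859
endloop
endfacet
facet normal 0.642 -0.558 0.525
outer loop
vertex 2.51 -0.075 -0.334
vertex 3.456 0.895 -0.46
vertex 2.007 0.588 0.986
endloop
endfacet
facet normal 0.695 0.713 -0.092
outer loop
vertex 2.952 1.557 0.859
vertex 3.456 0.895 -0.46
vertex 2.31 2.115 0.334
endloop
endfacet
facet normal -0.643 0.558 -0.525
outer loop
vertex 2.813 1.452 -0.986
vertex 1.868 0.483 -0.859
vertex 2.31 2.115 0.334
endloop
endfacet
facet normal 0.695 0.713 -0.094
outer loop
vertex 2.31 2.115 0.334
vertex 3.456 0.895 -0.46
vertex 2.813 1.452 -0.986
endloop
endfacet
facet normal 0.322 -0.425 -0.846
outer loop
vertex 2.813 1.452 -0.986
vertex 2.51 -0.075 -0.334
vertex 1.868 0.483 -0.859
endloop
endfacet
facet normal 0.323 -0.425 -0.845
outer loop
vertex 3.456 0.895 -0.46
vertex 2.51 -0.075 -0.334
vertex 2.813 1.452 -0.986
endloop
endfacet
facet normal 0.515 -0.410 -0.752
outer loop
vertex -1.166 -1.394 2.191
vertex -1.447 -0.993 1.78
vertex -0.916 -0.977 2.135
endloop
endfacet
facet normal 0.688 -0.326 0.648
outer loop
vertex -1.166 -1.394 2.191
vertex -0.916 -0.977 2.135
vertex -1.851 -0.849 3.192
endloop
endfacet
facet normal 0.688 -0.326 0.648
outer loop
vertex -1.851 -0.849 3.192
vertex -0.916 -0.977 2.135
vertex -1.601 -0.432 3.136
endloop
endfacet
facet normal -0.515 0.410 0.753
outer loop
vertex -1.851 -0.849 3.192
vertex -1.601 -0.432 3.136
vertex -2.133 -0.447 2.78
endloop
endfacet
facet normal 0.515 -0.411 -0.752
outer loop
vertex -0.916 -0.977 2.135
vertex -1.447 -0.993 1.78
vertex -0.976 -0.569 1.871
endloop
endfacet
facet normal 0.848 0.370 0.379
outer loop
vertex -0.916 -0.977 2.135
vertex -0.976 -0.569 1.871
vertex -1.601 -0.432 3.136
endloop
endfacet
facet normal 0.848 0.372 0.379
outer loop
vertex -1.601 -0.432 3.136
vertex -0.976 -0.569 1.871
vertex -1.662 -0.024 2.872
endloop
endfacet
facet normal -0.515 0.410 0.753
outer loop
vertex -1.601 -0.432 3.136
vertex -1.662 -0.024 2.872
vertex -2.133 -0.447 2.78
endloop
endfacet
facet normal 0.515 -0.411 -0.752
outer loop
vertex -0.976 -0.569 1.871
vertex -1.447 -0.993 1.78
vertex -1.313 -0.409 1.553
endloop
endfacet
facet normal 0.511 0.852 -0.113
outer loop
vertex -0.976 -0.569 1.871
vertex -1.313 -0.409 1.553
vertex -1.662 -0.024 2.872
endloop
endfacet
facet normal 0.512 0.851 -0.113
outer loop
vertex -1.662 -0.024 2.872
vertex -1.313 -0.409 1.553
vertex -1.998 0.136 2.554
endloop
endfacet
facet normal -0.516 0.411 0.752
outer loop
vertex -1.662 -0.024 2.872
vertex -1.998 0.136 2.554
vertex -2.133 -0.447 2.78
endloop
endfacet
facet normal 0.514 -0.411 -0.753
outer loop
vertex -1.313 -0.409 1.553
vertex -1.447 -0.993 1.78
vertex -1.729 -0.591 1.368
endloop
endfacet
facet normal -0.125 0.833 -0.539
outer loop
vertex -1.313 -0.409 1.553
vertex -1.729 -0.591 1.368
vertex -1.998 0.136 2.554
endloop
endfacet
facet normal -0.125 0.833 -0.539
outer loop
vertex -1.998 0.136 2.554
vertex -1.729 -0.591 1.368
vertex -2.414 -0.046 2.369
endloop
endfacet
facet normal -0.514 0.411 0.753
outer loop
vertex -1.998 0.136 2.554
vertex -2.414 -0.046 2.369
vertex -2.133 -0.447 2.78
endloop
endfacet
facet normal 0.515 -0.410 -0.753
outer loop
vertex -1.729 -0.591 1.368
vertex -1.447 -0.993 1.78
vertex -1.979 -1.008 1.424
endloop
endfacet
facet normal -0.688 0.326 -0.648
outer loop
vertex -1.729 -0.591 1.368
vertex -1.979 -1.008 1.424
vertex -2.414 -0.046 2.369
endloop
endfacet
facet normal -0.688 0.326 -0.648
outer loop
vertex -2.414 -0.046 2.369
vertex -1.979 -1.008 1.424
vertex -2.664 -0.463 2.425
endloop
endfacet
facet normal -0.515 0.410 0.752
outer loop
vertex -2.414 -0.046 2.369
vertex -2.664 -0.463 2.425
vertex -2.133 -0.447 2.78
endloop
endfacet
facet normal 0.515 -0.410 -0.753
outer loop
vertex -1.979 -1.008 1.424
vertex -1.447 -0.993 1.78
vertex -1.918 -1.416 1.688
endloop
endfacet
facet normal -0.848 -0.371 -0.378
outer loop
vertex -1.979 -1.008 1.424
vertex -1.918 -1.416 1.688
vertex -2.664 -0.463 2.425
endloop
endfacet
facet normal -0.848 -0.370 -0.379
outer loop
vertex -2.664 -0.463 2.425
vertex -1.918 -1.416 1.688
vertex -2.604 -0.871 2.689
endloop
endfacet
facet normal -0.515 0.411 0.752
outer loop
vertex -2.664 -0.463 2.425
vertex -2.604 -0.871 2.689
vertex -2.133 -0.447 2.78
endloop
endfacet
facet normal 0.516 -0.411 -0.752
outer loop
vertex -1.918 -1.416 1.688
vertex -1.447 -0.993 1.78
vertex -1.582 -1.576 2.006
endloop
endfacet
facet normal -0.512 -0.852 0.113
outer loop
vertex -1.918 -1.416 1.688
vertex -1.582 -1.576 2.006
vertex -2.604 -0.871 2.689
endloop
endfacet
facet normal -0.512 -0.852 0.114
outer loop
vertex -2.604 -0.871 2.689
vertex -1.582 -1.576 2.006
vertex -2.267 -1.031 3.007
endloop
endfacet
facet normal -0.515 0.411 0.752
outer loop
vertex -2.604 -0.871 2.689
vertex -2.267 -1.031 3.007
vertex -2.133 -0.447 2.78
endloop
endfacet
facet normal 0.514 -0.411 -0.753
outer loop
vertex -1.582 -1.576 2.006
vertex -1.447 -0.993 1.78
vertex -1.166 -1.394 2.191
endloop
endfacet
facet normal 0.125 -0.833 0.539
outer loop
vertex -1.582 -1.576 2.006
vertex -1.166 -1.394 2.191
vertex -2.267 -1.031 3.007
endloop
endfacet
facet normal 0.125 -0.833 0.539
outer loop
vertex -2.267 -1.031 3.007
vertex -1.166 -1.394 2.191
vertex -1.851 -0.849 3.192
endloop
endfacet
facet normal -0.514 0.411 0.753
outer loop
vertex -2.267 -1.031 3.007
vertex -1.851 -0.849 3.192
vertex -2.133 -0.447 2.78
endloop
endfacet

endsolid
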